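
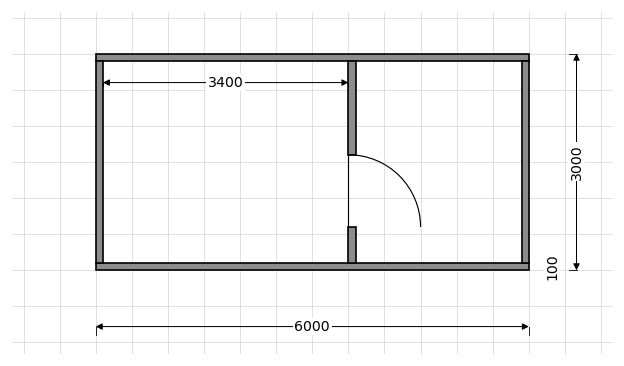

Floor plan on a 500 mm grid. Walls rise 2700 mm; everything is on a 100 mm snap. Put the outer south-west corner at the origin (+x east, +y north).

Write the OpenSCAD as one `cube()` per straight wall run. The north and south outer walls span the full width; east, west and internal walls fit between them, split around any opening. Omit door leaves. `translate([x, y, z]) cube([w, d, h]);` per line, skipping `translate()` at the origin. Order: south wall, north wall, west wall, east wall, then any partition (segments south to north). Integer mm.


cube([6000, 100, 2700]);
translate([0, 2900, 0]) cube([6000, 100, 2700]);
translate([0, 100, 0]) cube([100, 2800, 2700]);
translate([5900, 100, 0]) cube([100, 2800, 2700]);
translate([3500, 100, 0]) cube([100, 500, 2700]);
translate([3500, 1600, 0]) cube([100, 1300, 2700]);


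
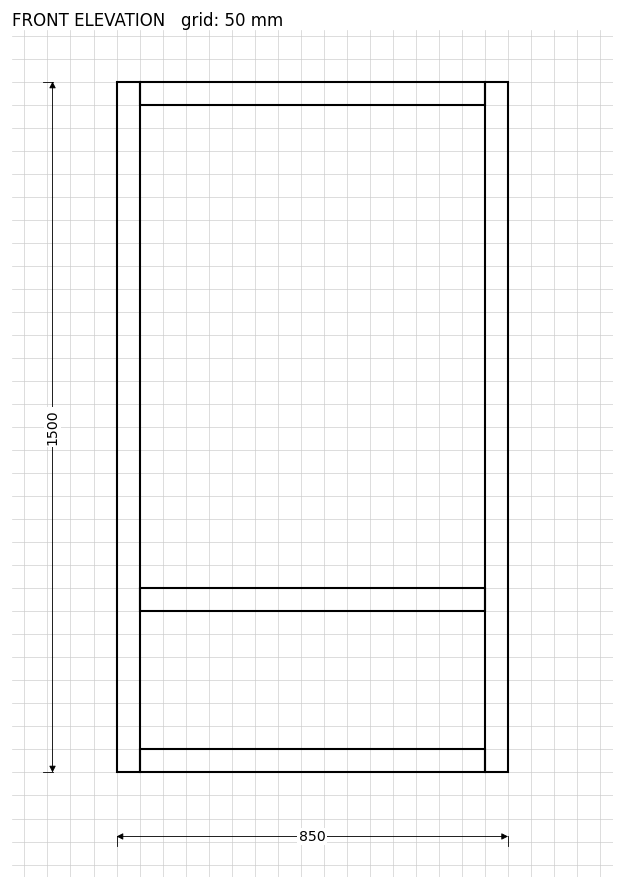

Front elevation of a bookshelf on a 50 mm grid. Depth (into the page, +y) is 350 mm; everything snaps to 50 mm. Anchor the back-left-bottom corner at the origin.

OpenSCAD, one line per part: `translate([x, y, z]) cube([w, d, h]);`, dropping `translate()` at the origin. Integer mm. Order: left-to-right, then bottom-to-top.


cube([50, 350, 1500]);
translate([50, 0, 0]) cube([750, 350, 50]);
translate([50, 0, 350]) cube([750, 350, 50]);
translate([50, 0, 1450]) cube([750, 350, 50]);
translate([800, 0, 0]) cube([50, 350, 1500]);


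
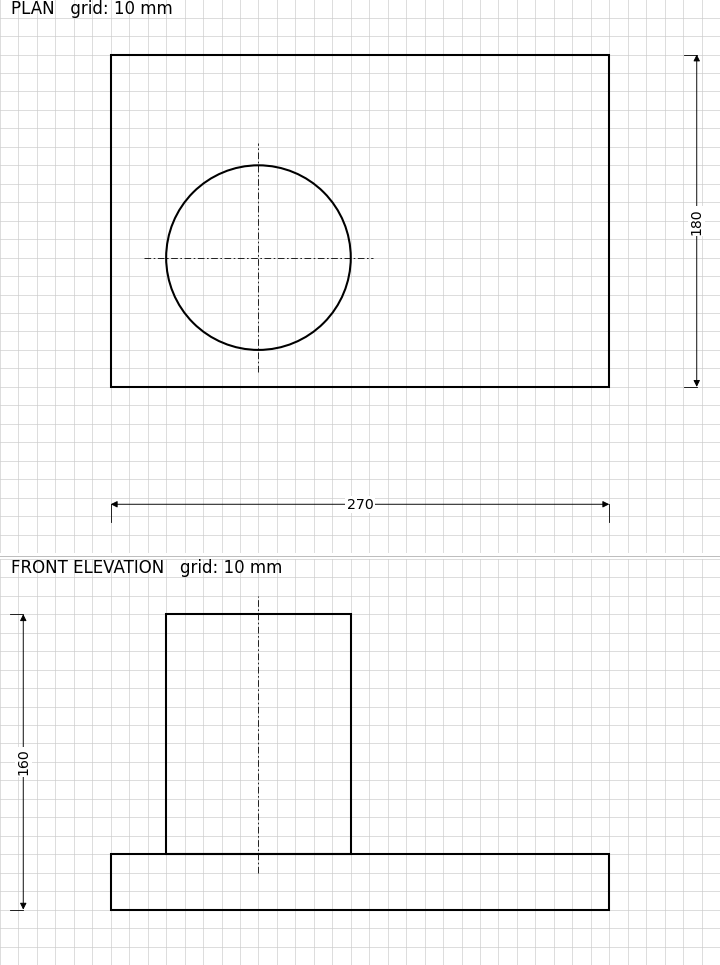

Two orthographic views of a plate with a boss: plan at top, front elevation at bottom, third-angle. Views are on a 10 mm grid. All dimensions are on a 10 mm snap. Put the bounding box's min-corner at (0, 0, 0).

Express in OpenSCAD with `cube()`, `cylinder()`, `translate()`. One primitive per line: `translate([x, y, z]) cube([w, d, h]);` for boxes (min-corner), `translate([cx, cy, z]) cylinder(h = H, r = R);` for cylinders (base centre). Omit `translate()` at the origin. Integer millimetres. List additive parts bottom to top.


cube([270, 180, 30]);
translate([80, 70, 30]) cylinder(h = 130, r = 50);


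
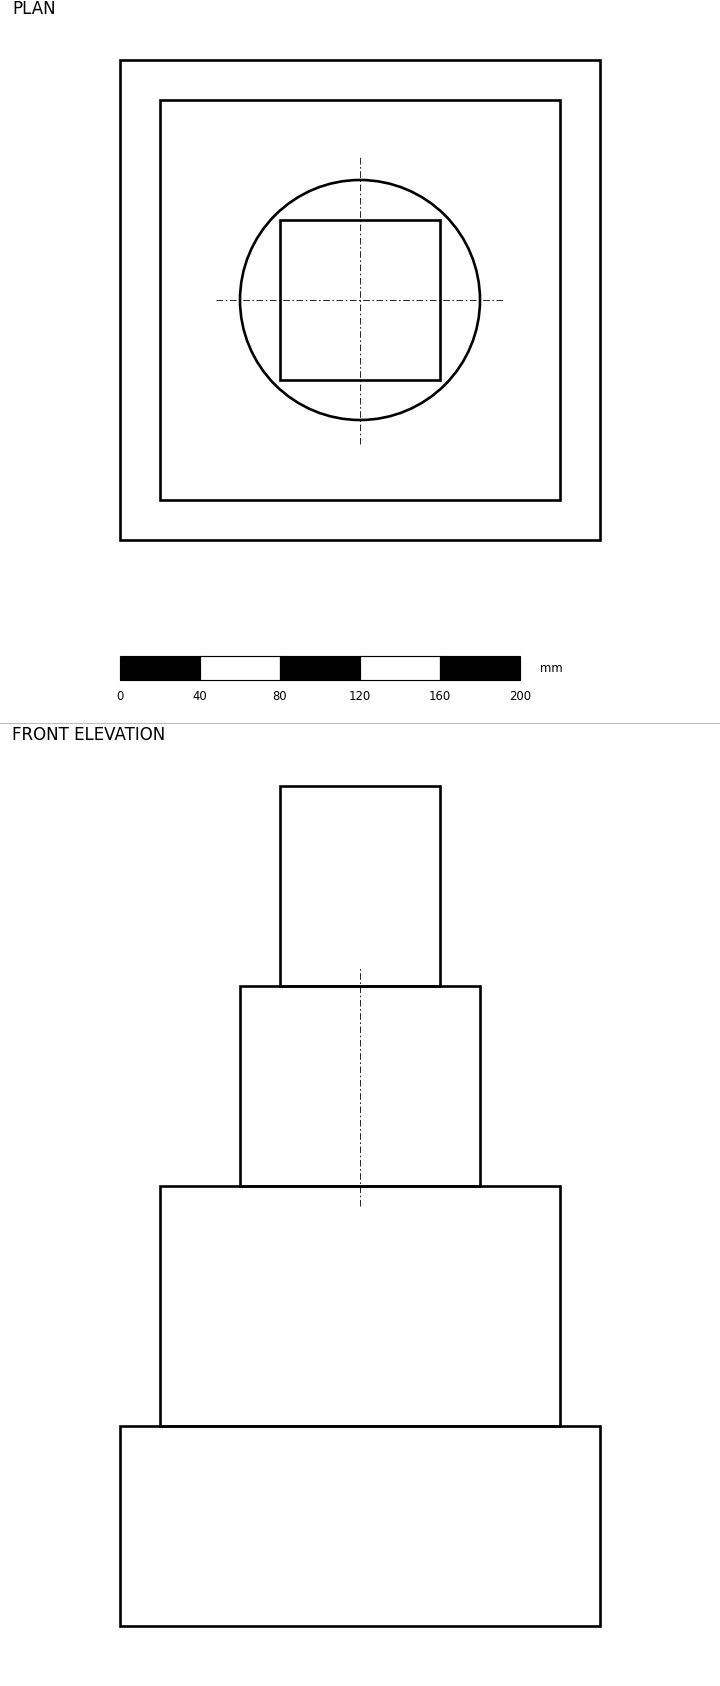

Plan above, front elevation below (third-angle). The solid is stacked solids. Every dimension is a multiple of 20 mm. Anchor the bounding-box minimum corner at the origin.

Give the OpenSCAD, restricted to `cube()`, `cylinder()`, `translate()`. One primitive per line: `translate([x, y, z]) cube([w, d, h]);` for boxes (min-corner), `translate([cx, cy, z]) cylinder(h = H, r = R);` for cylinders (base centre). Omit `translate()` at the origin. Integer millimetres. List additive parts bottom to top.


cube([240, 240, 100]);
translate([20, 20, 100]) cube([200, 200, 120]);
translate([120, 120, 220]) cylinder(h = 100, r = 60);
translate([80, 80, 320]) cube([80, 80, 100]);


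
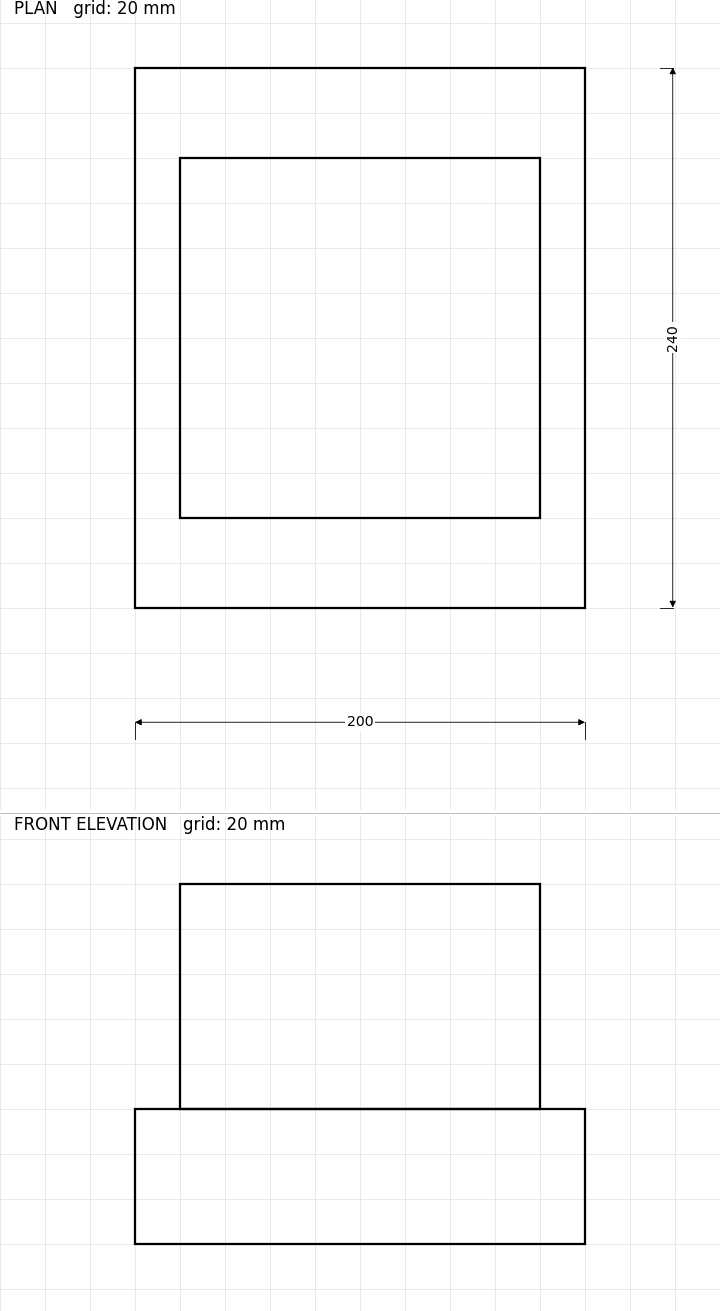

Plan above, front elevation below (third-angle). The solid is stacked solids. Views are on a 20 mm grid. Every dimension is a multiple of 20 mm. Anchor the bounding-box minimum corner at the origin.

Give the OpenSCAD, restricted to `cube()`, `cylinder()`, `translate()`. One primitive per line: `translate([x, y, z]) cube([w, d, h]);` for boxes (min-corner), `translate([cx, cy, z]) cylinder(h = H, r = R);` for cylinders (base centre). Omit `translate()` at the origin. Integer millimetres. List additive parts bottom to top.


cube([200, 240, 60]);
translate([20, 40, 60]) cube([160, 160, 100]);


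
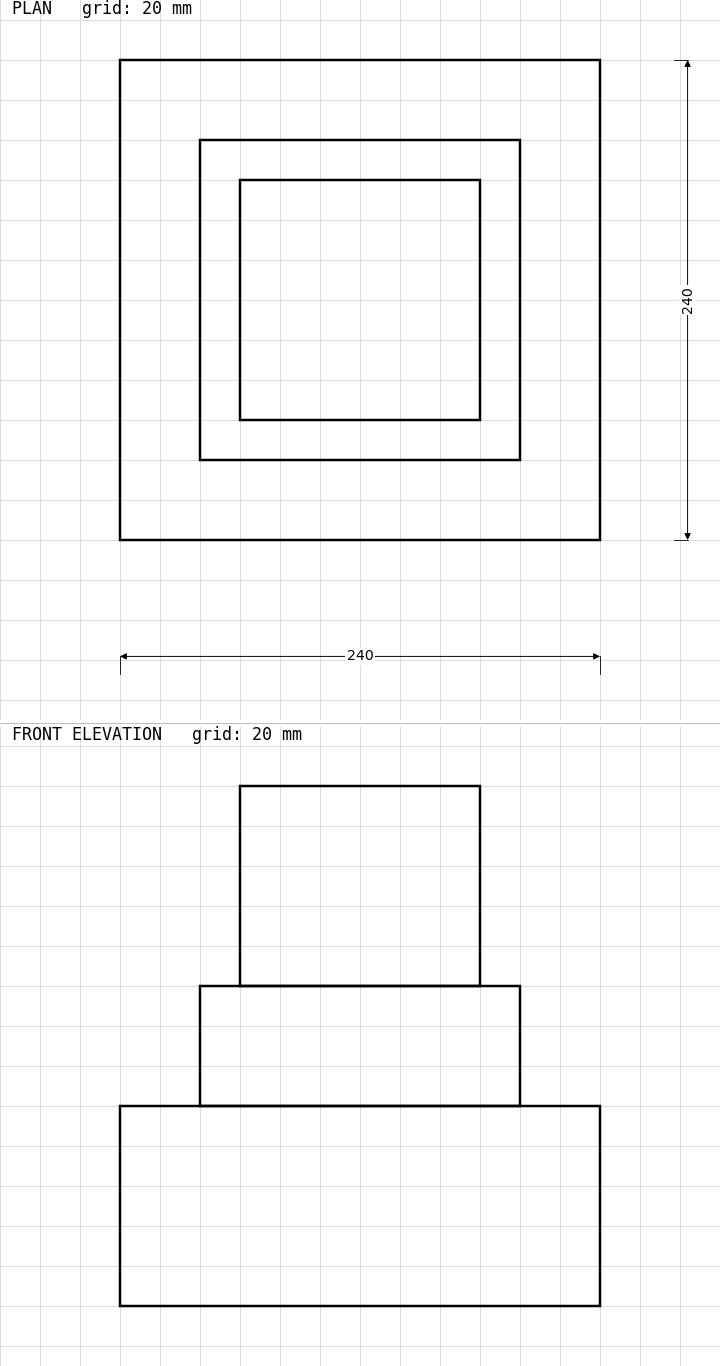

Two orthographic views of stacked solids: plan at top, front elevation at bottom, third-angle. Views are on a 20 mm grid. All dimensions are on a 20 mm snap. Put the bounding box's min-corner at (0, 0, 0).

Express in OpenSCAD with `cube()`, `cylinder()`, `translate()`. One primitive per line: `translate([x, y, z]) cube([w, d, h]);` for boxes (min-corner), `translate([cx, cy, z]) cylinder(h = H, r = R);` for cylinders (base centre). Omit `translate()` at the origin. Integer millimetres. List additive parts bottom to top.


cube([240, 240, 100]);
translate([40, 40, 100]) cube([160, 160, 60]);
translate([60, 60, 160]) cube([120, 120, 100]);


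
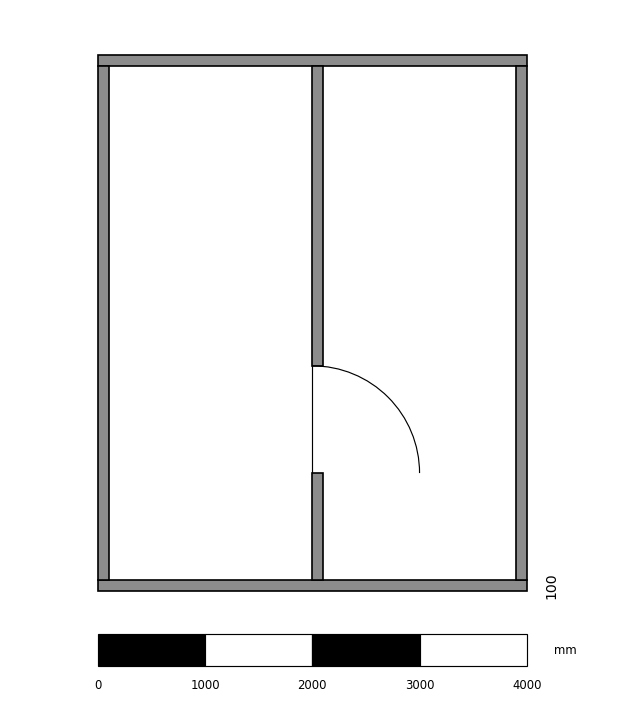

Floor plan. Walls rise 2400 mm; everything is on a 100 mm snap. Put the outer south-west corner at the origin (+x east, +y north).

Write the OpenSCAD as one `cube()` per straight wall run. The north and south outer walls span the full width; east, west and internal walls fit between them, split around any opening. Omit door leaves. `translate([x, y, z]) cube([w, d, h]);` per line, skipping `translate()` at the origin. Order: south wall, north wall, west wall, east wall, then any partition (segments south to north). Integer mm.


cube([4000, 100, 2400]);
translate([0, 4900, 0]) cube([4000, 100, 2400]);
translate([0, 100, 0]) cube([100, 4800, 2400]);
translate([3900, 100, 0]) cube([100, 4800, 2400]);
translate([2000, 100, 0]) cube([100, 1000, 2400]);
translate([2000, 2100, 0]) cube([100, 2800, 2400]);


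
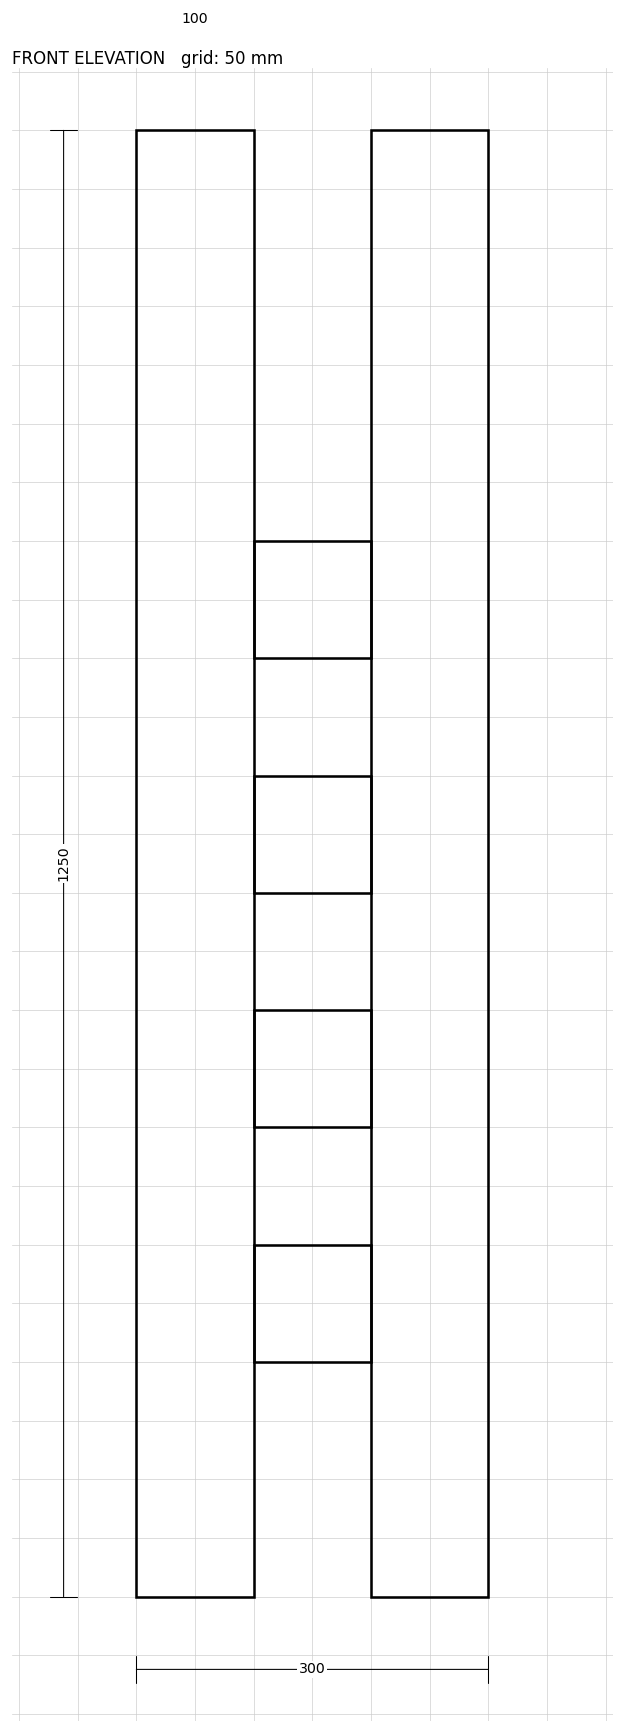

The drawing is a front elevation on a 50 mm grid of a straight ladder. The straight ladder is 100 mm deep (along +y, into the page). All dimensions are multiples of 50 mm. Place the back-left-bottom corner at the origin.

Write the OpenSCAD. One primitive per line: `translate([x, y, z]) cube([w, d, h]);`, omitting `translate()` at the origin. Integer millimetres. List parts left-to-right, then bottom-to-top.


cube([100, 100, 1250]);
translate([100, 0, 200]) cube([100, 100, 100]);
translate([100, 0, 400]) cube([100, 100, 100]);
translate([100, 0, 600]) cube([100, 100, 100]);
translate([100, 0, 800]) cube([100, 100, 100]);
translate([200, 0, 0]) cube([100, 100, 1250]);


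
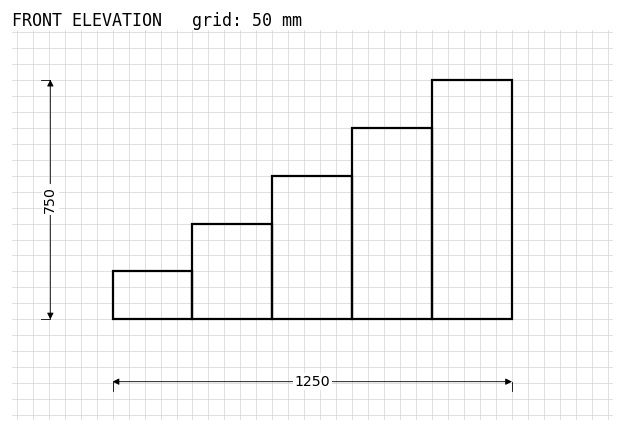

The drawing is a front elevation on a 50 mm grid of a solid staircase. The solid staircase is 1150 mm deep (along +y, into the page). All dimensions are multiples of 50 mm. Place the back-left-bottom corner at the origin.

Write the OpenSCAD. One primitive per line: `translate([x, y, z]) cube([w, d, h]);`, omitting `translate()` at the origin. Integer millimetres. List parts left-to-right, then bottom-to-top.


cube([250, 1150, 150]);
translate([250, 0, 0]) cube([250, 1150, 300]);
translate([500, 0, 0]) cube([250, 1150, 450]);
translate([750, 0, 0]) cube([250, 1150, 600]);
translate([1000, 0, 0]) cube([250, 1150, 750]);


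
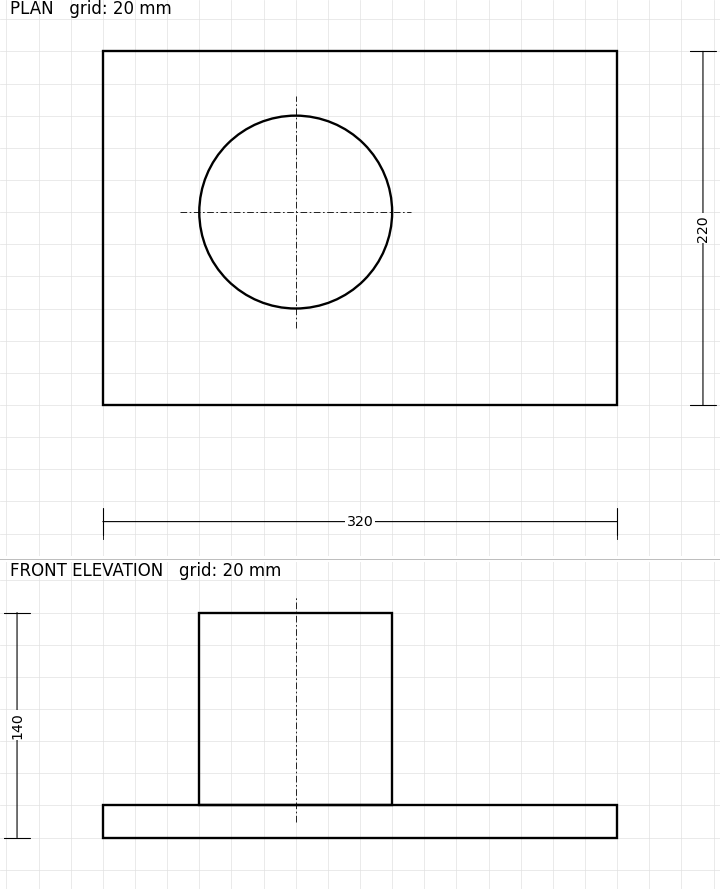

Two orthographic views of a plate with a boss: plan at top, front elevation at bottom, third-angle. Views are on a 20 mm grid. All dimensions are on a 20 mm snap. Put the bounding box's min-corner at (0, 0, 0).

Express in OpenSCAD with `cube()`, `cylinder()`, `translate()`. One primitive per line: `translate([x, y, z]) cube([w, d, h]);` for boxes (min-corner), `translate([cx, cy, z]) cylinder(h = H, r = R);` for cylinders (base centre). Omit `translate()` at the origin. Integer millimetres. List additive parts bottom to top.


cube([320, 220, 20]);
translate([120, 120, 20]) cylinder(h = 120, r = 60);


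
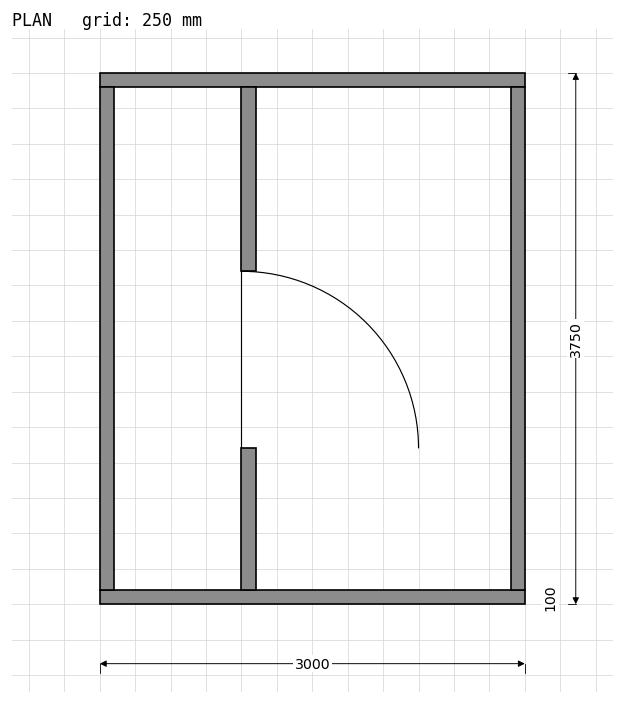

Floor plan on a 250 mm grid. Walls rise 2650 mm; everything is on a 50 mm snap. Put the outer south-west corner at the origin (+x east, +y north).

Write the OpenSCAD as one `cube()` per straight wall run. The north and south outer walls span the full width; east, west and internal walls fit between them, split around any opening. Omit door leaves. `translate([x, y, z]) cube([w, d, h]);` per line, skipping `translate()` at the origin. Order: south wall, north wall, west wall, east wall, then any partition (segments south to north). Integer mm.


cube([3000, 100, 2650]);
translate([0, 3650, 0]) cube([3000, 100, 2650]);
translate([0, 100, 0]) cube([100, 3550, 2650]);
translate([2900, 100, 0]) cube([100, 3550, 2650]);
translate([1000, 100, 0]) cube([100, 1000, 2650]);
translate([1000, 2350, 0]) cube([100, 1300, 2650]);


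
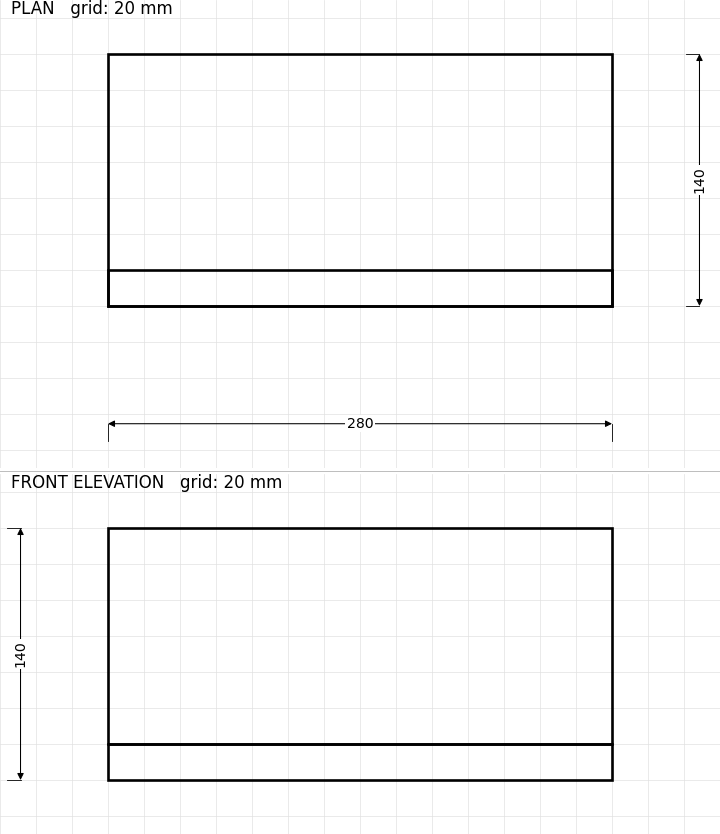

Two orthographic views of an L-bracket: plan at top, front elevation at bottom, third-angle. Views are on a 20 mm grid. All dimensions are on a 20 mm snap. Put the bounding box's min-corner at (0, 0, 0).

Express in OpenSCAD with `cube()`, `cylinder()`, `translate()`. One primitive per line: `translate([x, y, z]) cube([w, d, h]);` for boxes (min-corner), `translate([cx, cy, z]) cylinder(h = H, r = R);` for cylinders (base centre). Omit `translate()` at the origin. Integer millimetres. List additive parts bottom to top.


cube([280, 140, 20]);
translate([0, 0, 20]) cube([280, 20, 120]);


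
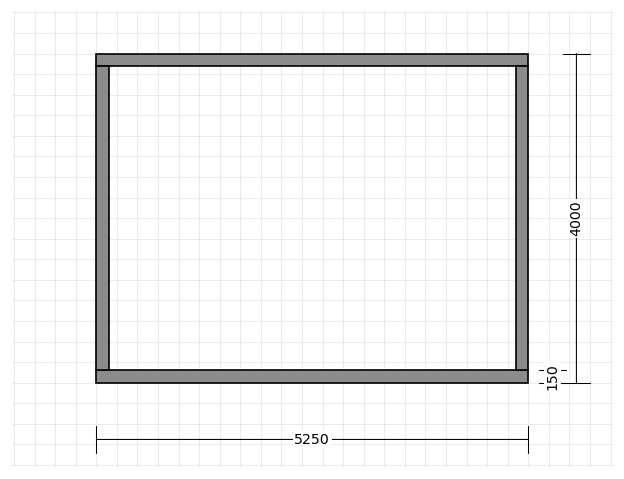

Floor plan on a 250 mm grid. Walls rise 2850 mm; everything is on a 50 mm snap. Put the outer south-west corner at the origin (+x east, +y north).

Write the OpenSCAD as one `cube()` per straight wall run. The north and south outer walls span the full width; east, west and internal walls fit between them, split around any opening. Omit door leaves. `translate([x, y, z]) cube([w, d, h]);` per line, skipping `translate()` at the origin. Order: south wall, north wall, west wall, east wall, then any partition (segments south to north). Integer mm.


cube([5250, 150, 2850]);
translate([0, 3850, 0]) cube([5250, 150, 2850]);
translate([0, 150, 0]) cube([150, 3700, 2850]);
translate([5100, 150, 0]) cube([150, 3700, 2850]);


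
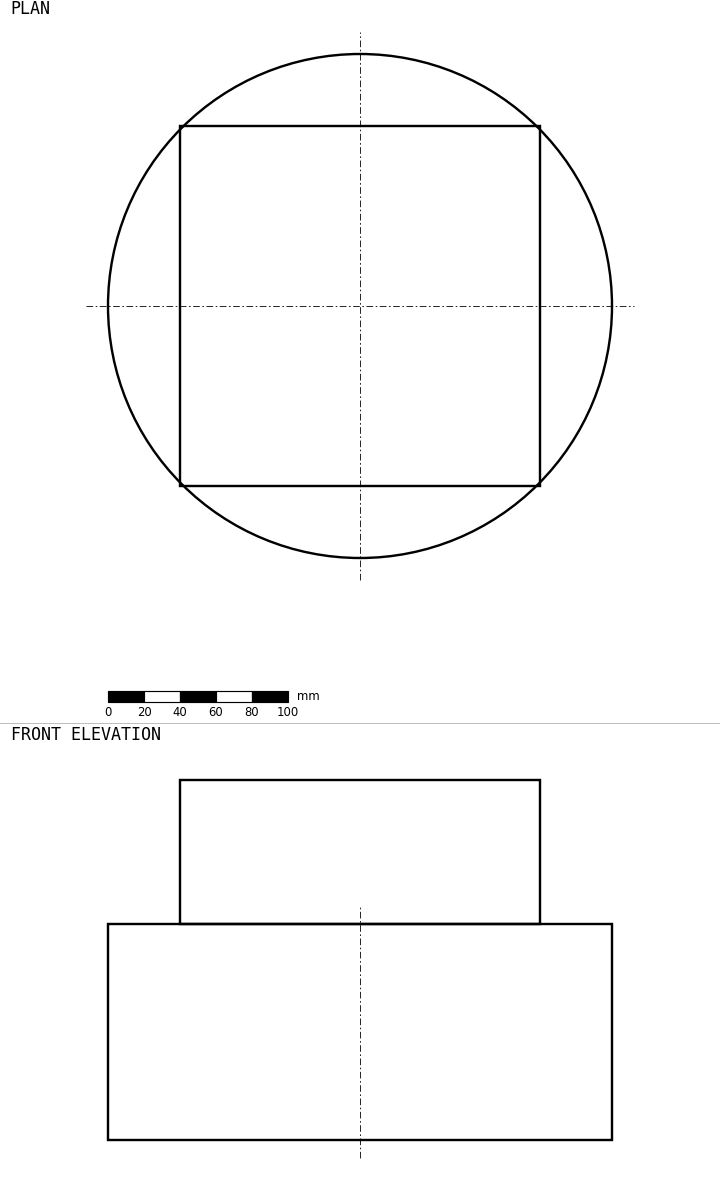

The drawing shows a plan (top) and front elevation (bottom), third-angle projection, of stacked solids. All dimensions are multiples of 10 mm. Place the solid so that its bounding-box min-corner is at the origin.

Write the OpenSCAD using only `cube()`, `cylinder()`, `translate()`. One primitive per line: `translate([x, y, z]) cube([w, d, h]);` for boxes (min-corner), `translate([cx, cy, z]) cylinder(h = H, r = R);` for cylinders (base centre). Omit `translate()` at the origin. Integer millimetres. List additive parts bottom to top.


translate([140, 140, 0]) cylinder(h = 120, r = 140);
translate([40, 40, 120]) cube([200, 200, 80]);


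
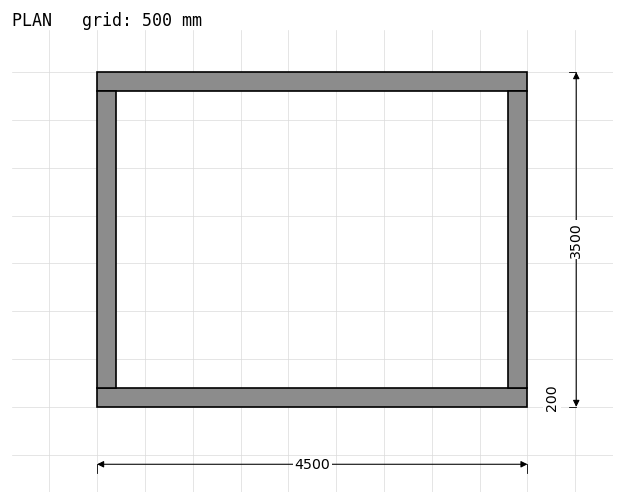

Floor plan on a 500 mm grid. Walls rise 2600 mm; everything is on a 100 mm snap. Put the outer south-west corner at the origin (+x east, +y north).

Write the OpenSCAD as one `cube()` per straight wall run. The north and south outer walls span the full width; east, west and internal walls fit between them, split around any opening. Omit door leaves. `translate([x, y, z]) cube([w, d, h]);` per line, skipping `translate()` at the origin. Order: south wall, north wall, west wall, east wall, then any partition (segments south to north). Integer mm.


cube([4500, 200, 2600]);
translate([0, 3300, 0]) cube([4500, 200, 2600]);
translate([0, 200, 0]) cube([200, 3100, 2600]);
translate([4300, 200, 0]) cube([200, 3100, 2600]);


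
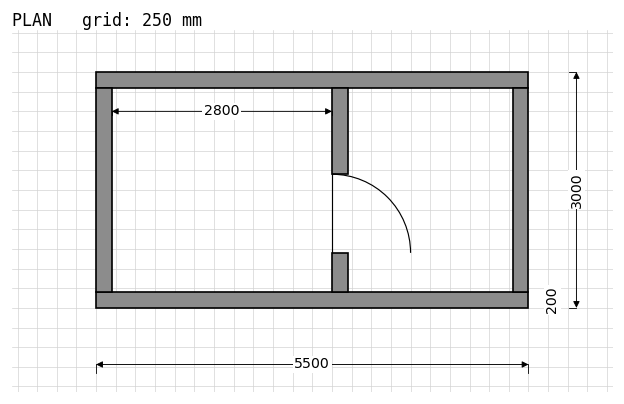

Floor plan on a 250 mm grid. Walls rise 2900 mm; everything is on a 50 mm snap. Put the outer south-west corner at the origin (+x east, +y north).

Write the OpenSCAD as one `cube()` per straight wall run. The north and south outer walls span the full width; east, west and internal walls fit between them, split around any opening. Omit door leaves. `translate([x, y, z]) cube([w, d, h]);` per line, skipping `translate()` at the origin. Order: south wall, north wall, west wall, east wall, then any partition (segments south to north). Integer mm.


cube([5500, 200, 2900]);
translate([0, 2800, 0]) cube([5500, 200, 2900]);
translate([0, 200, 0]) cube([200, 2600, 2900]);
translate([5300, 200, 0]) cube([200, 2600, 2900]);
translate([3000, 200, 0]) cube([200, 500, 2900]);
translate([3000, 1700, 0]) cube([200, 1100, 2900]);


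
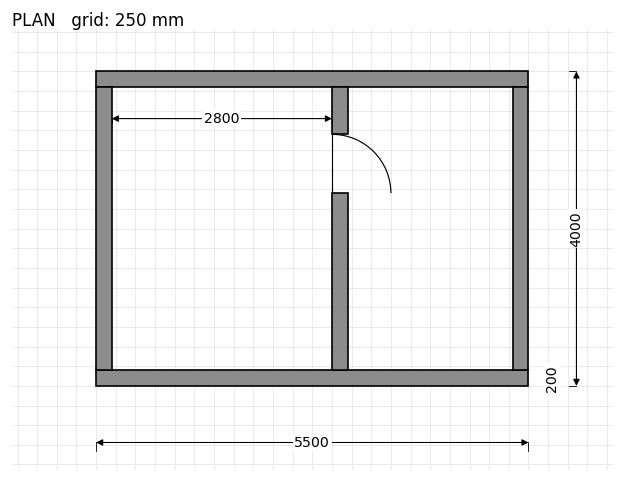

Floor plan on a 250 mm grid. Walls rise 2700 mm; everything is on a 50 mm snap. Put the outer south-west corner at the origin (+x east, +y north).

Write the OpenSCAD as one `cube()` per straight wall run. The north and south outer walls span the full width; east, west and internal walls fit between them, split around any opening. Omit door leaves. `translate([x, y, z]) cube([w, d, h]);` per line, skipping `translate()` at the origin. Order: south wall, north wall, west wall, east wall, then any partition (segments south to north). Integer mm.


cube([5500, 200, 2700]);
translate([0, 3800, 0]) cube([5500, 200, 2700]);
translate([0, 200, 0]) cube([200, 3600, 2700]);
translate([5300, 200, 0]) cube([200, 3600, 2700]);
translate([3000, 200, 0]) cube([200, 2250, 2700]);
translate([3000, 3200, 0]) cube([200, 600, 2700]);


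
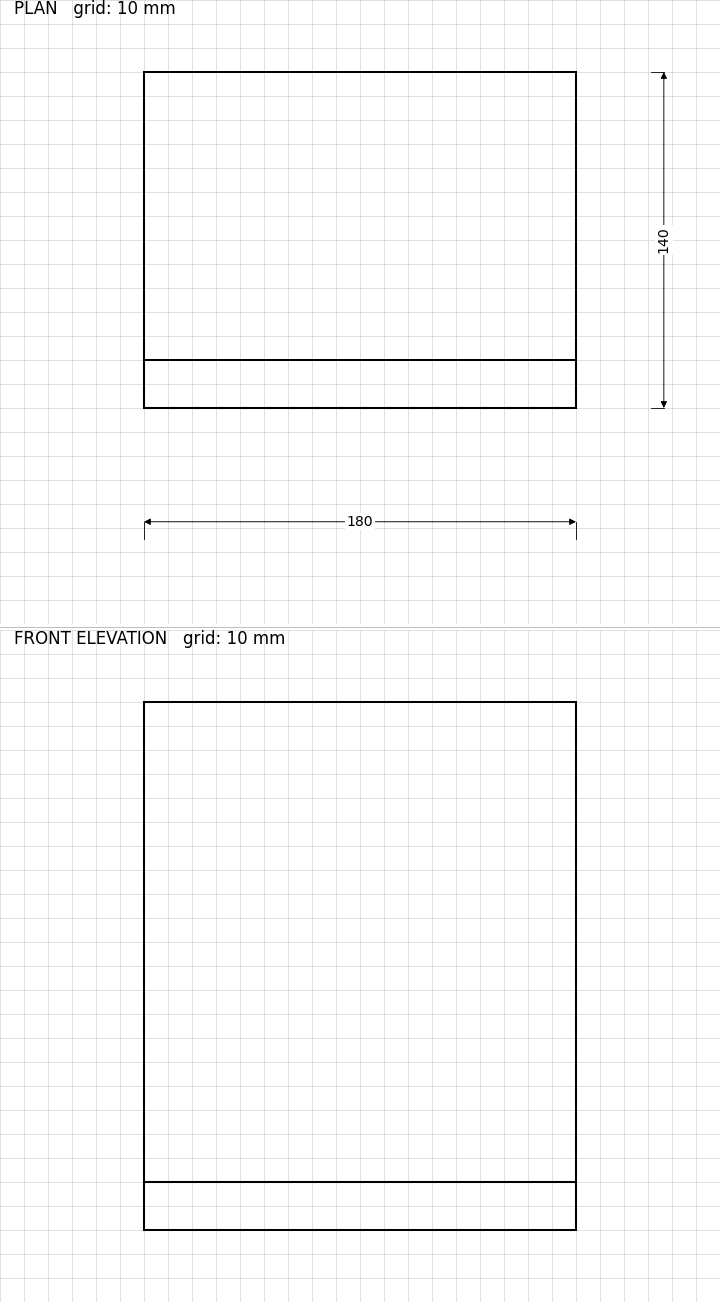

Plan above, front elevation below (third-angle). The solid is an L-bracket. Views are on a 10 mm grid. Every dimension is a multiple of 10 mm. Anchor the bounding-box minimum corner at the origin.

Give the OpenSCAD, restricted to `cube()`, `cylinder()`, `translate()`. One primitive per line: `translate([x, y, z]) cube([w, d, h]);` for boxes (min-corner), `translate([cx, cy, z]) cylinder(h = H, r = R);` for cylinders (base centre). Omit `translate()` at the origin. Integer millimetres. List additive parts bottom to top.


cube([180, 140, 20]);
translate([0, 0, 20]) cube([180, 20, 200]);


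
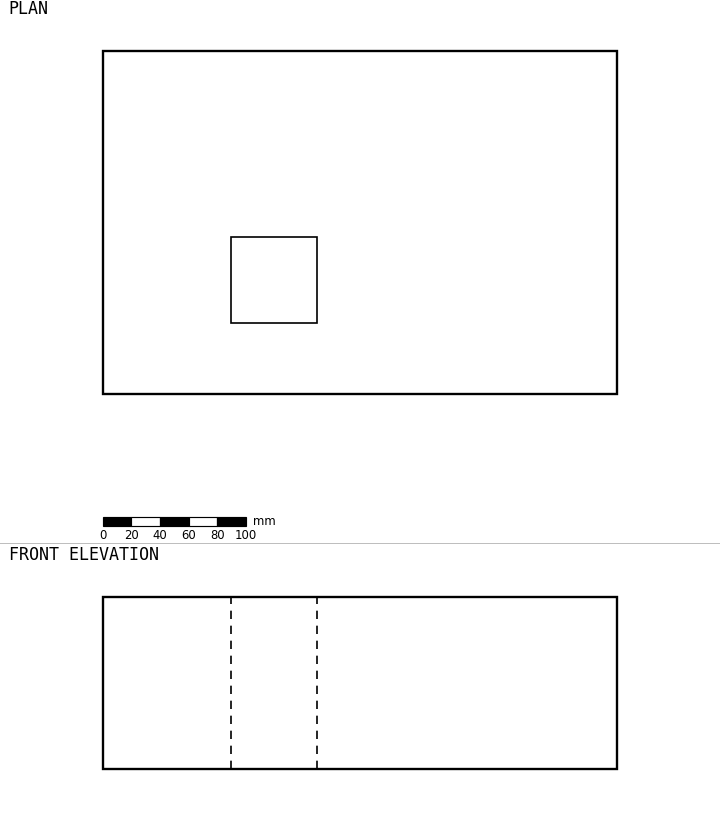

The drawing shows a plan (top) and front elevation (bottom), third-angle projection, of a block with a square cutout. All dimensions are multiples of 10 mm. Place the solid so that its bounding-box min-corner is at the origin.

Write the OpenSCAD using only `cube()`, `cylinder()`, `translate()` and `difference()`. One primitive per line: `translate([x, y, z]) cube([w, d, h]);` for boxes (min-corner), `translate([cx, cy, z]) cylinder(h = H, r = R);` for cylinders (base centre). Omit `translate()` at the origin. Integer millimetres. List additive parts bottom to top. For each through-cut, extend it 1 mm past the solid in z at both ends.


difference() {
  cube([360, 240, 120]);
  translate([90, 50, -1]) cube([60, 60, 122]);
}


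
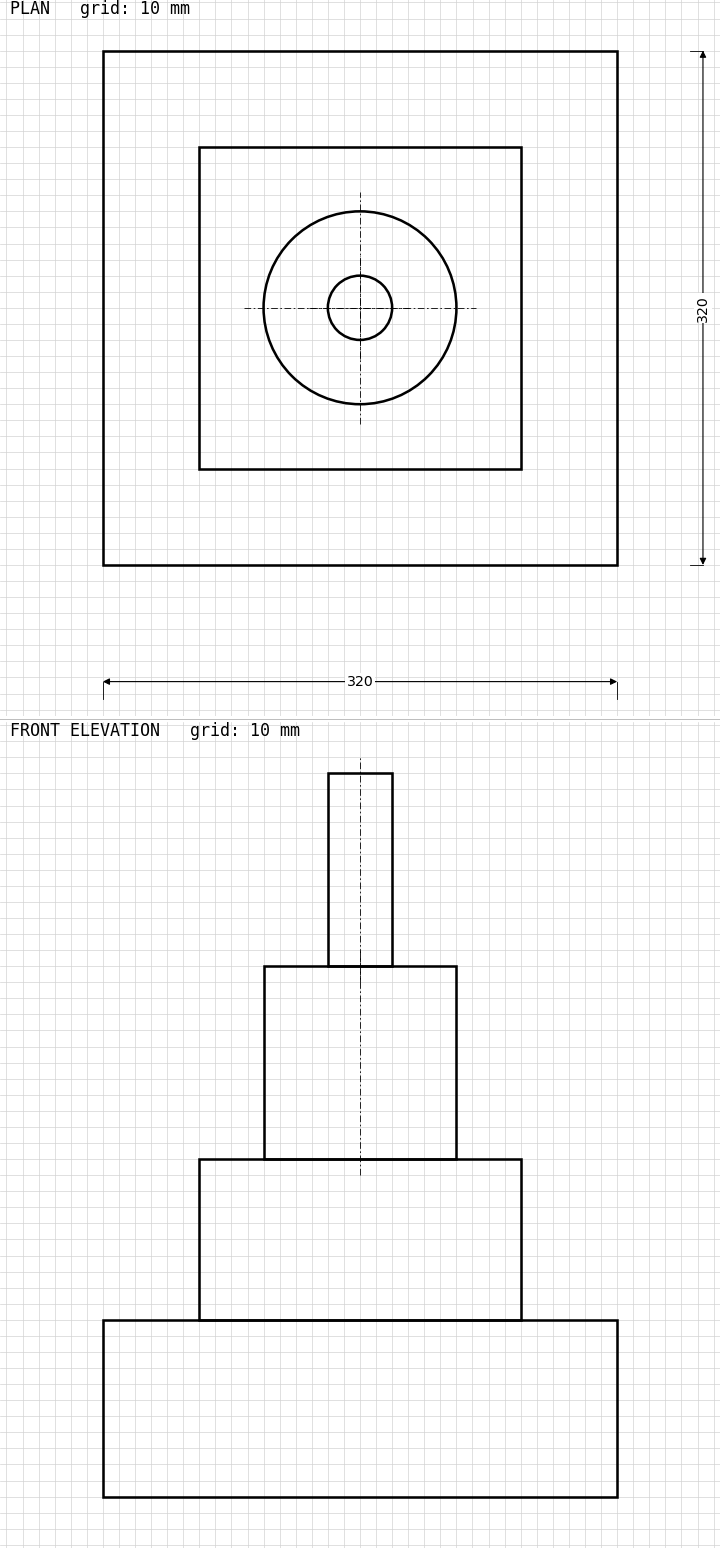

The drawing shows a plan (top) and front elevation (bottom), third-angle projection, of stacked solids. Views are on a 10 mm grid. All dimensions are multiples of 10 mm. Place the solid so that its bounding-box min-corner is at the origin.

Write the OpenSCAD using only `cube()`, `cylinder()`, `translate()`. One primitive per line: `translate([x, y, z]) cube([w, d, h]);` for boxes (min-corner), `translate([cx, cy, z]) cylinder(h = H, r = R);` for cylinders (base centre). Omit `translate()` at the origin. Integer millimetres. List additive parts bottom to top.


cube([320, 320, 110]);
translate([60, 60, 110]) cube([200, 200, 100]);
translate([160, 160, 210]) cylinder(h = 120, r = 60);
translate([160, 160, 330]) cylinder(h = 120, r = 20);


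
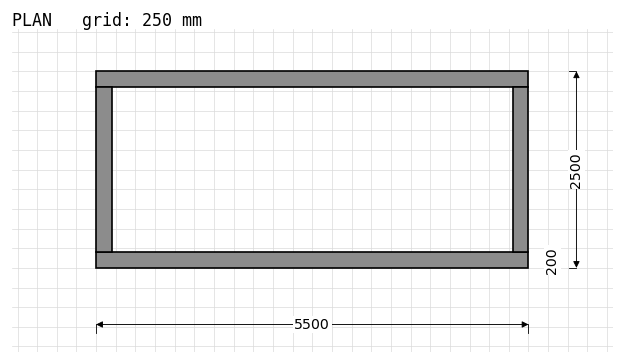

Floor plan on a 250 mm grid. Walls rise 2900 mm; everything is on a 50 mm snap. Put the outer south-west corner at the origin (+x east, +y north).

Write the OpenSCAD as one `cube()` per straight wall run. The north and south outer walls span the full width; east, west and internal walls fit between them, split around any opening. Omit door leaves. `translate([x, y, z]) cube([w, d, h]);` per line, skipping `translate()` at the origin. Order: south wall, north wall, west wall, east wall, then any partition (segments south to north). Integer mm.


cube([5500, 200, 2900]);
translate([0, 2300, 0]) cube([5500, 200, 2900]);
translate([0, 200, 0]) cube([200, 2100, 2900]);
translate([5300, 200, 0]) cube([200, 2100, 2900]);


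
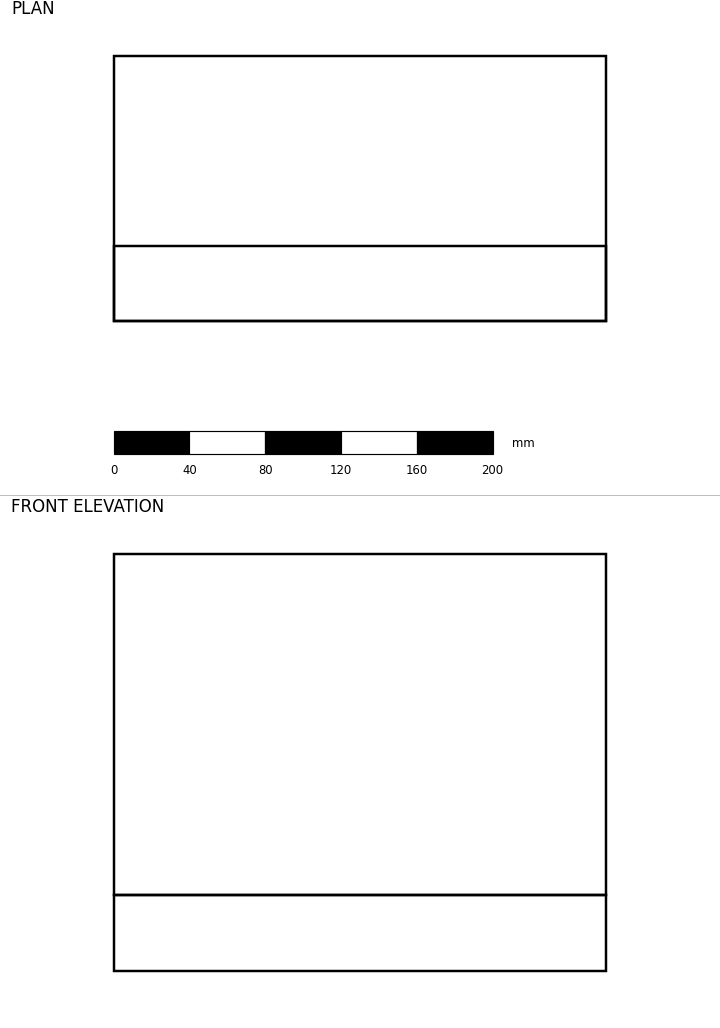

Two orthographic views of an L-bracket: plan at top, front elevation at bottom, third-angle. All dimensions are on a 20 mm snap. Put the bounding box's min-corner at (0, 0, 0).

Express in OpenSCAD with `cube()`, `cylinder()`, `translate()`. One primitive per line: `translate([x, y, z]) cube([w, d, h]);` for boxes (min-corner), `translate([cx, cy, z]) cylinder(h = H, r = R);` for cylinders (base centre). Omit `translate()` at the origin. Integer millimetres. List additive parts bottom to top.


cube([260, 140, 40]);
translate([0, 0, 40]) cube([260, 40, 180]);


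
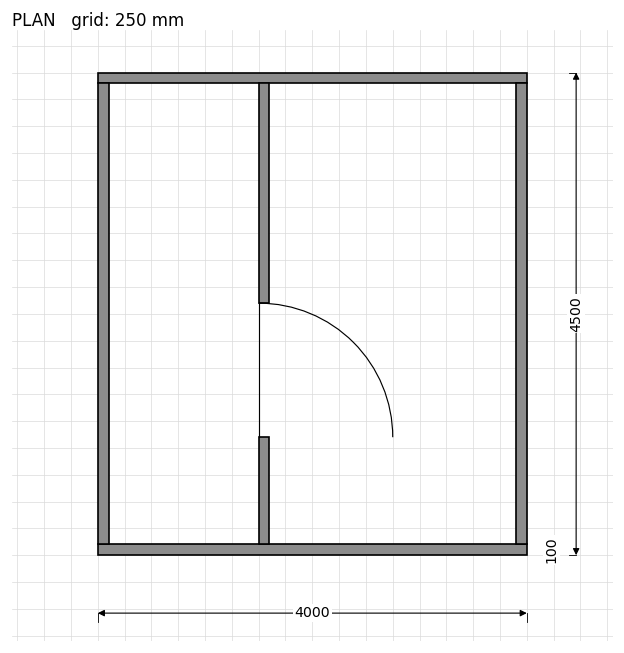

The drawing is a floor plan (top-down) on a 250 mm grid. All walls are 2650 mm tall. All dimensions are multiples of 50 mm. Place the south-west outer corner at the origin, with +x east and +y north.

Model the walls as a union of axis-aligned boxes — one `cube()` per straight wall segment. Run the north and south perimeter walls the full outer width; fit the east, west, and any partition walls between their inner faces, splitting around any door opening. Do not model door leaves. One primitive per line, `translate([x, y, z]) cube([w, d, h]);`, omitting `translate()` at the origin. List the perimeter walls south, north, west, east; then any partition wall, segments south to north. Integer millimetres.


cube([4000, 100, 2650]);
translate([0, 4400, 0]) cube([4000, 100, 2650]);
translate([0, 100, 0]) cube([100, 4300, 2650]);
translate([3900, 100, 0]) cube([100, 4300, 2650]);
translate([1500, 100, 0]) cube([100, 1000, 2650]);
translate([1500, 2350, 0]) cube([100, 2050, 2650]);


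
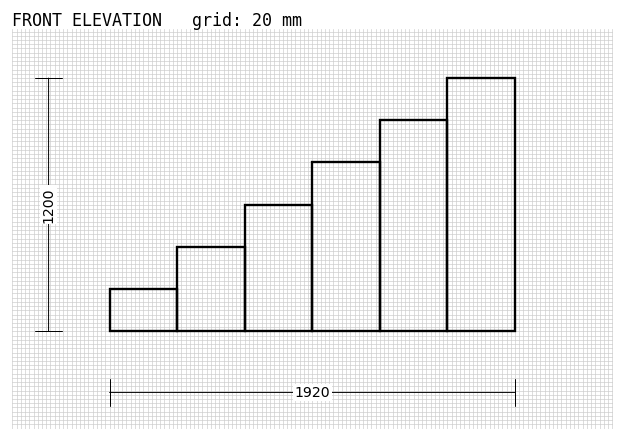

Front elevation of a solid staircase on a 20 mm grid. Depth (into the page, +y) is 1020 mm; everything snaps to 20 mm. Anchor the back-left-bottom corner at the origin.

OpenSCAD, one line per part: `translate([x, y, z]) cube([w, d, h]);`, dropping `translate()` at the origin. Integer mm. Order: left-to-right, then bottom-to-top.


cube([320, 1020, 200]);
translate([320, 0, 0]) cube([320, 1020, 400]);
translate([640, 0, 0]) cube([320, 1020, 600]);
translate([960, 0, 0]) cube([320, 1020, 800]);
translate([1280, 0, 0]) cube([320, 1020, 1000]);
translate([1600, 0, 0]) cube([320, 1020, 1200]);


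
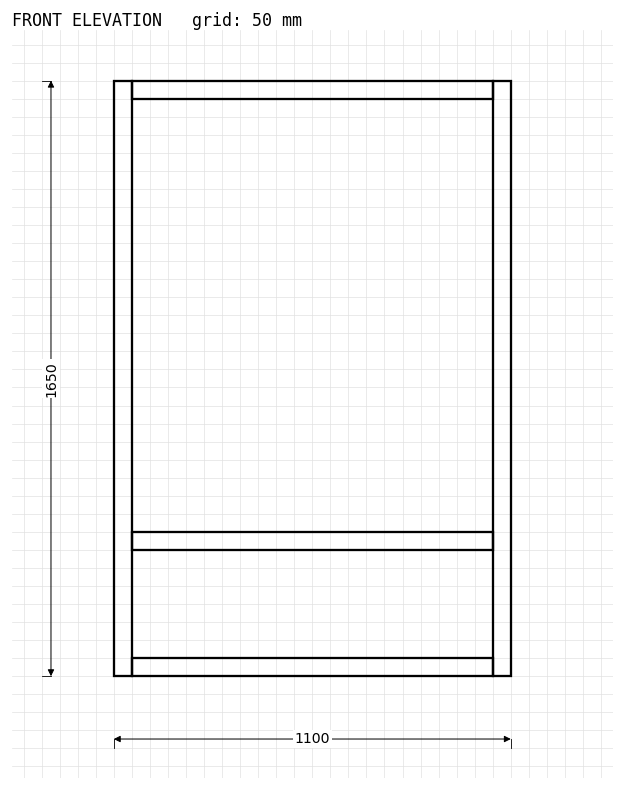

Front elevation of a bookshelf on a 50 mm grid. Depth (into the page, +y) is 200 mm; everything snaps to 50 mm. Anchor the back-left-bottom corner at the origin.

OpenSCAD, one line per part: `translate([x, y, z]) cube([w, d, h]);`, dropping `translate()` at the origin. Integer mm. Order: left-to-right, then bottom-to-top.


cube([50, 200, 1650]);
translate([50, 0, 0]) cube([1000, 200, 50]);
translate([50, 0, 350]) cube([1000, 200, 50]);
translate([50, 0, 1600]) cube([1000, 200, 50]);
translate([1050, 0, 0]) cube([50, 200, 1650]);


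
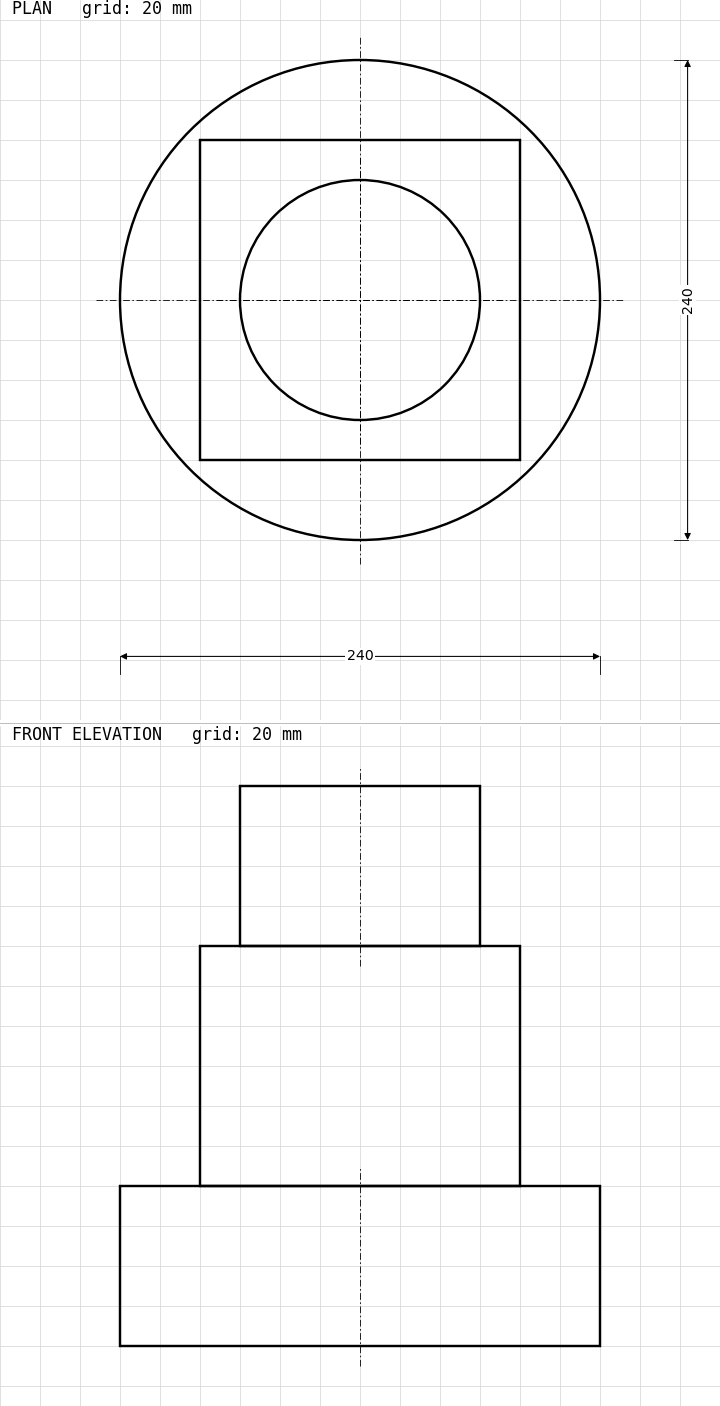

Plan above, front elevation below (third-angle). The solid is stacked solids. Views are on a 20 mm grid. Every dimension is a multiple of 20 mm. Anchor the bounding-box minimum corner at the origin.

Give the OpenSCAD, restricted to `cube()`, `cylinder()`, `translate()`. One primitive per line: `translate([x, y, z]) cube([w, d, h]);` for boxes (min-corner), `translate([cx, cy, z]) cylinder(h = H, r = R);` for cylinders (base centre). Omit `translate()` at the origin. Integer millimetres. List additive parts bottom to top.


translate([120, 120, 0]) cylinder(h = 80, r = 120);
translate([40, 40, 80]) cube([160, 160, 120]);
translate([120, 120, 200]) cylinder(h = 80, r = 60);


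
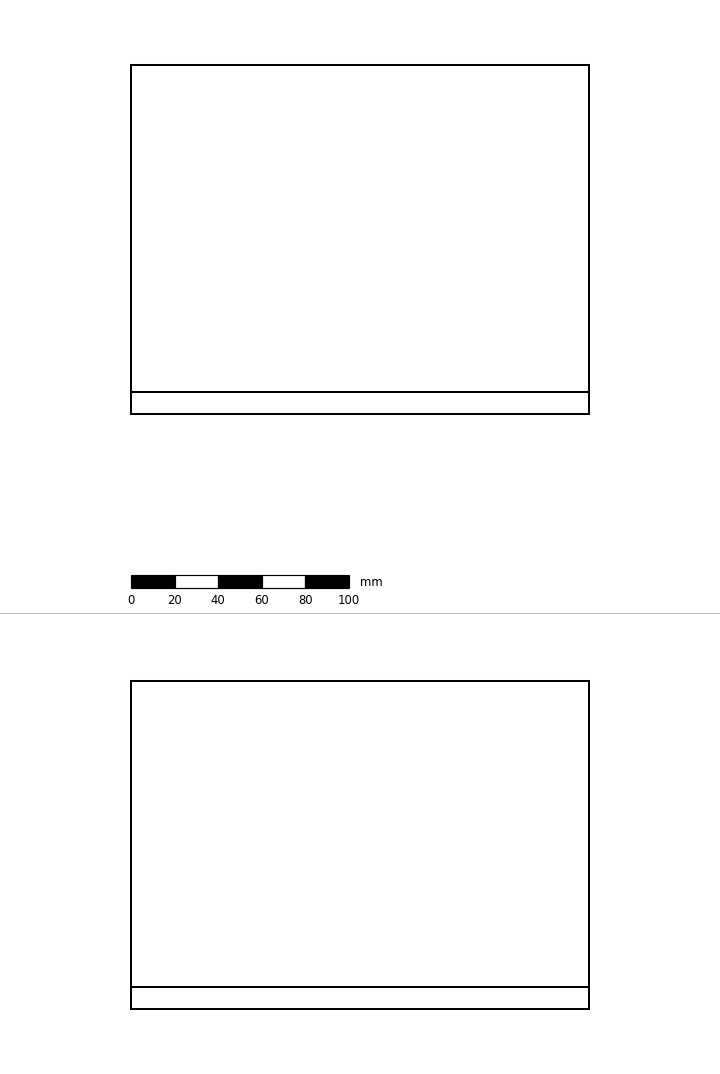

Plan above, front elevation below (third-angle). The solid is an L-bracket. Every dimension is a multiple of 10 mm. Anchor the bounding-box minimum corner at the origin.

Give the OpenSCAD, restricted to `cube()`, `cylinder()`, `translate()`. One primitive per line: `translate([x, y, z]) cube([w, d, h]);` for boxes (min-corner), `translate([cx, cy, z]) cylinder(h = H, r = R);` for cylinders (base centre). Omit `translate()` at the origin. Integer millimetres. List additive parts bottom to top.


cube([210, 160, 10]);
translate([0, 0, 10]) cube([210, 10, 140]);


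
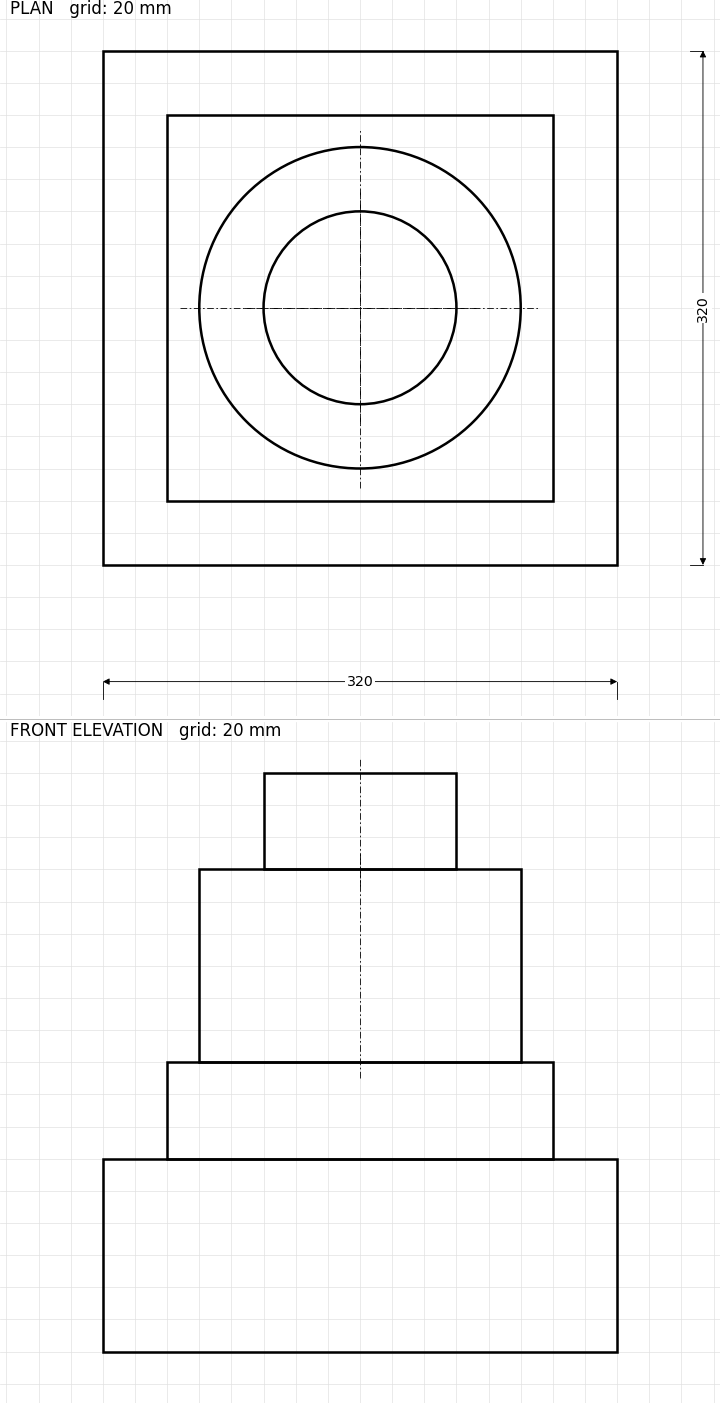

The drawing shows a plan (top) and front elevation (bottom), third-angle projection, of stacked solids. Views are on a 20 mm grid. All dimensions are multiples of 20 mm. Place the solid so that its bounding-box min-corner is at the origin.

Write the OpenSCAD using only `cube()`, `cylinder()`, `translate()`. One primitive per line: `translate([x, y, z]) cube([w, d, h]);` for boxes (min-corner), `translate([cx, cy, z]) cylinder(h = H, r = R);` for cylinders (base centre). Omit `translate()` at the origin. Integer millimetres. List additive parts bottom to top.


cube([320, 320, 120]);
translate([40, 40, 120]) cube([240, 240, 60]);
translate([160, 160, 180]) cylinder(h = 120, r = 100);
translate([160, 160, 300]) cylinder(h = 60, r = 60);


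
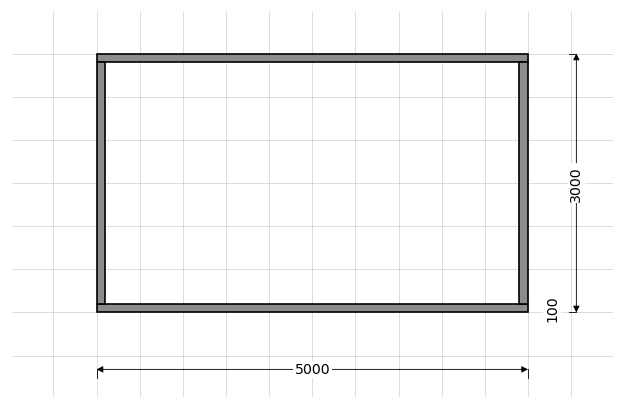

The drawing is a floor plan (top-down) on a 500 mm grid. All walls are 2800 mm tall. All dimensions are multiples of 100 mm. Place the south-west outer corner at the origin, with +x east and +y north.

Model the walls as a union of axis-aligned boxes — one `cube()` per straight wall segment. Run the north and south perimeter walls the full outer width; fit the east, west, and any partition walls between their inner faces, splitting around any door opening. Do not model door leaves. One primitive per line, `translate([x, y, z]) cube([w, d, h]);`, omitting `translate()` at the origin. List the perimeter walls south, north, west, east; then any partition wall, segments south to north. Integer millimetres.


cube([5000, 100, 2800]);
translate([0, 2900, 0]) cube([5000, 100, 2800]);
translate([0, 100, 0]) cube([100, 2800, 2800]);
translate([4900, 100, 0]) cube([100, 2800, 2800]);


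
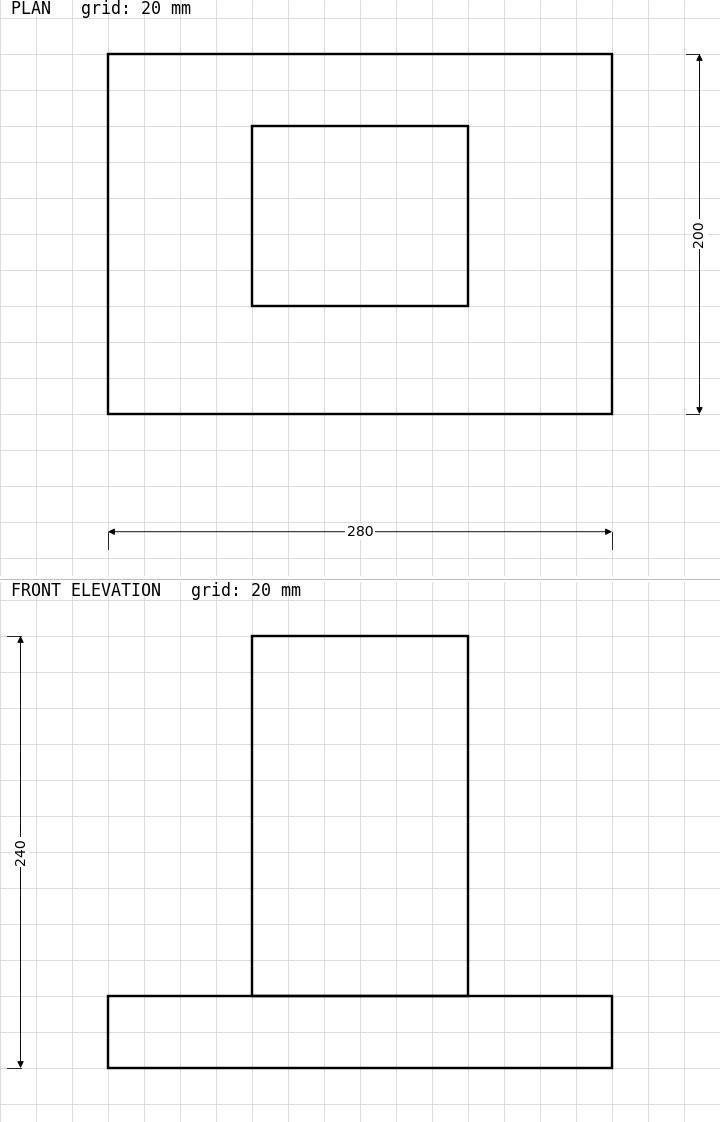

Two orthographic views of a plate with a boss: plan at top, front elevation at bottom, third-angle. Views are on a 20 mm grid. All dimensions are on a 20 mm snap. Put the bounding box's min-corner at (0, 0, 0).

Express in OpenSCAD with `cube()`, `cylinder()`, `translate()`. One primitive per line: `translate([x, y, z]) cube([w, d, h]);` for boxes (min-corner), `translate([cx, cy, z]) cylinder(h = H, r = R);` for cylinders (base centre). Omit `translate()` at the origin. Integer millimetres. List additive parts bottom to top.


cube([280, 200, 40]);
translate([80, 60, 40]) cube([120, 100, 200]);


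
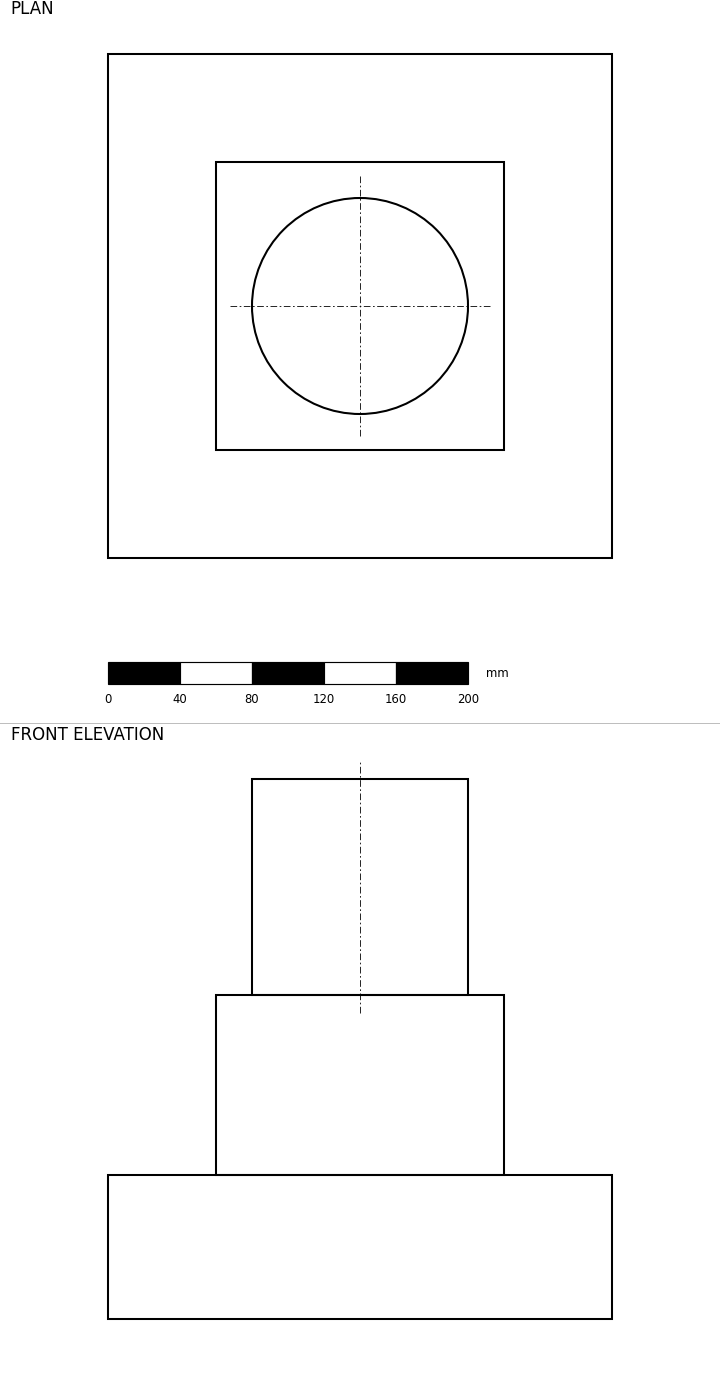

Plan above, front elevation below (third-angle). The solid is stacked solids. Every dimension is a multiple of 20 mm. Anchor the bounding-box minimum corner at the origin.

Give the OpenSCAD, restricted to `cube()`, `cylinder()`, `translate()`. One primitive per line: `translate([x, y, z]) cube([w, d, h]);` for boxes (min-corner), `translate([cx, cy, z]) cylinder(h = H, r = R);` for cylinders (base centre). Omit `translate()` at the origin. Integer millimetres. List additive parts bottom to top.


cube([280, 280, 80]);
translate([60, 60, 80]) cube([160, 160, 100]);
translate([140, 140, 180]) cylinder(h = 120, r = 60);


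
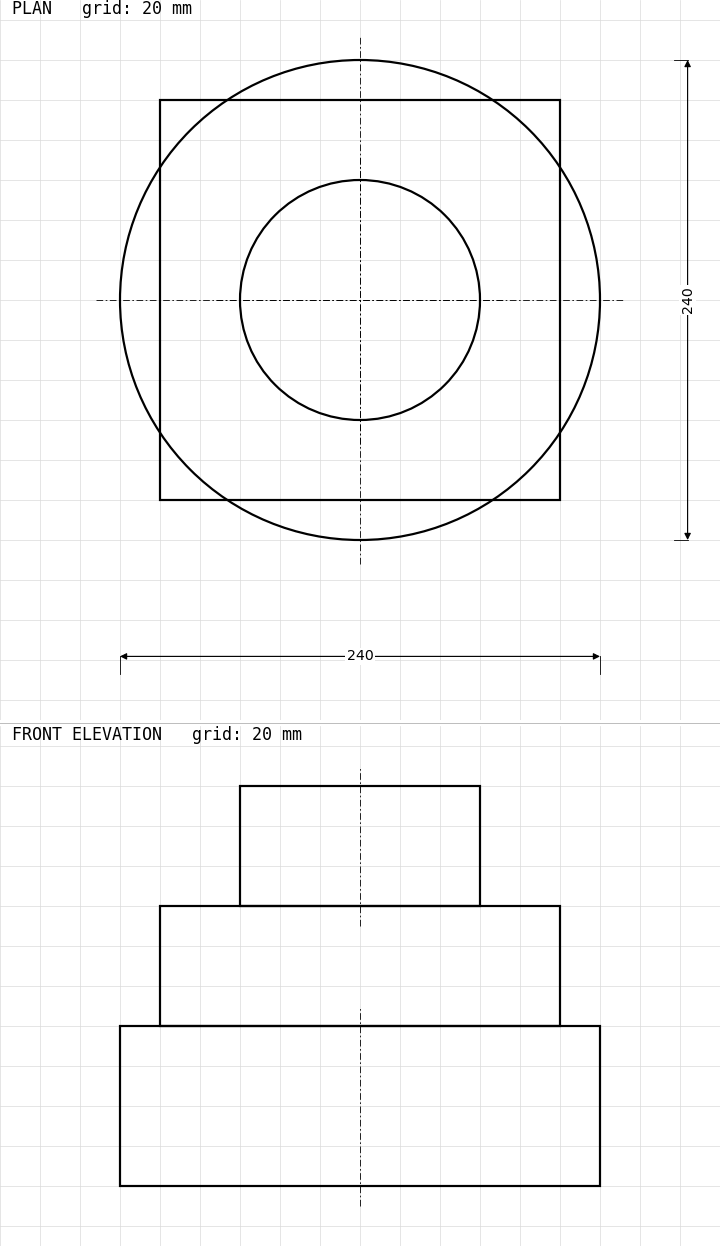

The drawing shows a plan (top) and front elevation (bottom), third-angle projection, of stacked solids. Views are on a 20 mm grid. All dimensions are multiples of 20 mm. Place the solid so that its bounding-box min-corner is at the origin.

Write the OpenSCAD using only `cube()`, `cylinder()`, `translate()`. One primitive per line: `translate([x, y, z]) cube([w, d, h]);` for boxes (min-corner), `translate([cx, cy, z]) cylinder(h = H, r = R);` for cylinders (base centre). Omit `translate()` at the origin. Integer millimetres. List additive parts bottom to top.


translate([120, 120, 0]) cylinder(h = 80, r = 120);
translate([20, 20, 80]) cube([200, 200, 60]);
translate([120, 120, 140]) cylinder(h = 60, r = 60);


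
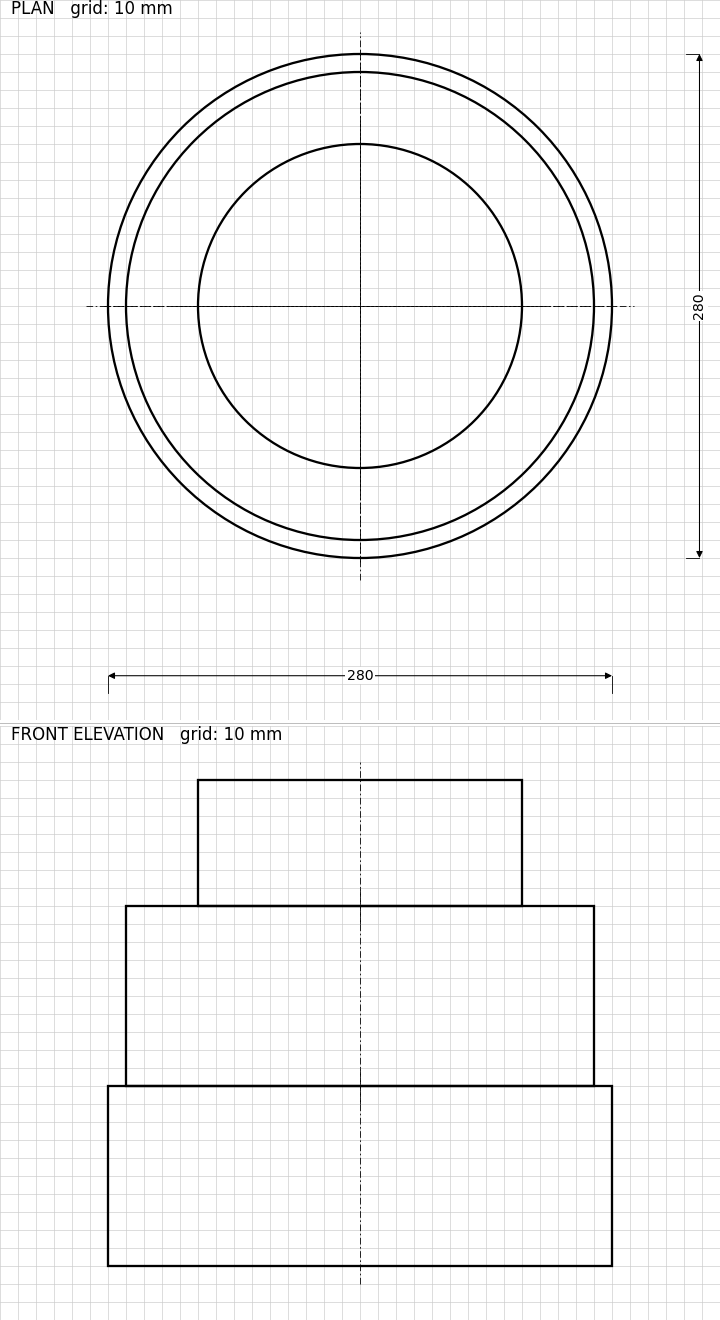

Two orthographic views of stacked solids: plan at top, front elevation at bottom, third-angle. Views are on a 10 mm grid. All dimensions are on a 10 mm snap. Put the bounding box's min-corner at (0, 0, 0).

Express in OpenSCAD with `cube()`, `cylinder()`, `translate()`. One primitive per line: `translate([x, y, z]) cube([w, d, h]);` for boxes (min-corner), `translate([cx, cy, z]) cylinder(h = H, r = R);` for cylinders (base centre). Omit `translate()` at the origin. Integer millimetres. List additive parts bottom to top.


translate([140, 140, 0]) cylinder(h = 100, r = 140);
translate([140, 140, 100]) cylinder(h = 100, r = 130);
translate([140, 140, 200]) cylinder(h = 70, r = 90);


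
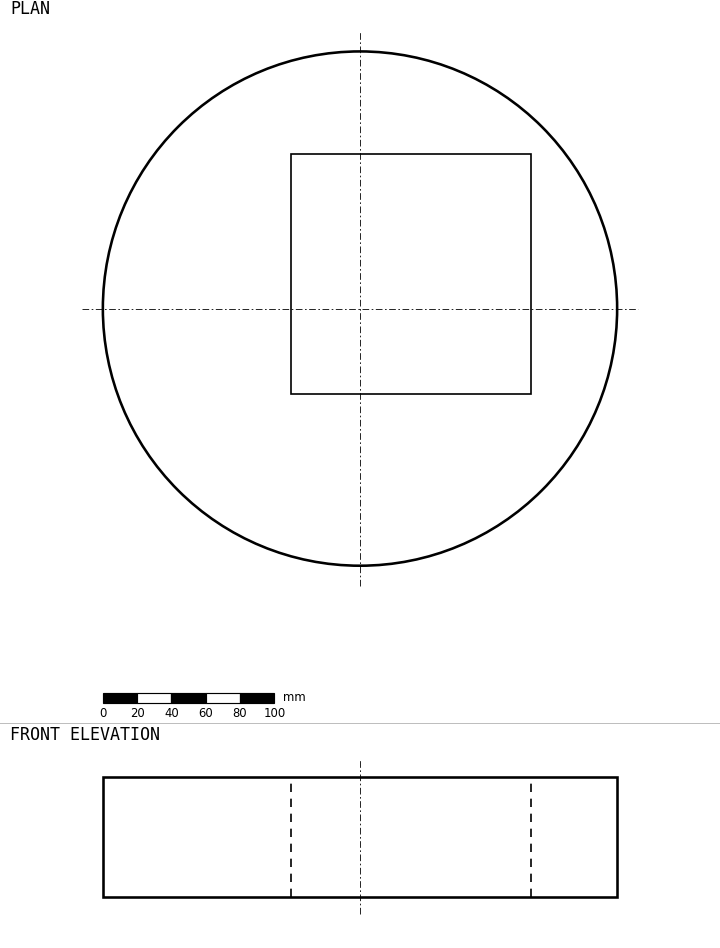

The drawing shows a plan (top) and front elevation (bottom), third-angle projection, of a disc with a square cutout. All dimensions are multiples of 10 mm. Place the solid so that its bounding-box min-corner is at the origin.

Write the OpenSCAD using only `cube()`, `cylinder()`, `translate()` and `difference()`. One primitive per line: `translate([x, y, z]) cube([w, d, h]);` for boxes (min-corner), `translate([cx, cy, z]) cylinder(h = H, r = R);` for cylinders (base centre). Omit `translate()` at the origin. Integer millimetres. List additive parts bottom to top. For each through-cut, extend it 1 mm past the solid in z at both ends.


difference() {
  translate([150, 150, 0]) cylinder(h = 70, r = 150);
  translate([110, 100, -1]) cube([140, 140, 72]);
}
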